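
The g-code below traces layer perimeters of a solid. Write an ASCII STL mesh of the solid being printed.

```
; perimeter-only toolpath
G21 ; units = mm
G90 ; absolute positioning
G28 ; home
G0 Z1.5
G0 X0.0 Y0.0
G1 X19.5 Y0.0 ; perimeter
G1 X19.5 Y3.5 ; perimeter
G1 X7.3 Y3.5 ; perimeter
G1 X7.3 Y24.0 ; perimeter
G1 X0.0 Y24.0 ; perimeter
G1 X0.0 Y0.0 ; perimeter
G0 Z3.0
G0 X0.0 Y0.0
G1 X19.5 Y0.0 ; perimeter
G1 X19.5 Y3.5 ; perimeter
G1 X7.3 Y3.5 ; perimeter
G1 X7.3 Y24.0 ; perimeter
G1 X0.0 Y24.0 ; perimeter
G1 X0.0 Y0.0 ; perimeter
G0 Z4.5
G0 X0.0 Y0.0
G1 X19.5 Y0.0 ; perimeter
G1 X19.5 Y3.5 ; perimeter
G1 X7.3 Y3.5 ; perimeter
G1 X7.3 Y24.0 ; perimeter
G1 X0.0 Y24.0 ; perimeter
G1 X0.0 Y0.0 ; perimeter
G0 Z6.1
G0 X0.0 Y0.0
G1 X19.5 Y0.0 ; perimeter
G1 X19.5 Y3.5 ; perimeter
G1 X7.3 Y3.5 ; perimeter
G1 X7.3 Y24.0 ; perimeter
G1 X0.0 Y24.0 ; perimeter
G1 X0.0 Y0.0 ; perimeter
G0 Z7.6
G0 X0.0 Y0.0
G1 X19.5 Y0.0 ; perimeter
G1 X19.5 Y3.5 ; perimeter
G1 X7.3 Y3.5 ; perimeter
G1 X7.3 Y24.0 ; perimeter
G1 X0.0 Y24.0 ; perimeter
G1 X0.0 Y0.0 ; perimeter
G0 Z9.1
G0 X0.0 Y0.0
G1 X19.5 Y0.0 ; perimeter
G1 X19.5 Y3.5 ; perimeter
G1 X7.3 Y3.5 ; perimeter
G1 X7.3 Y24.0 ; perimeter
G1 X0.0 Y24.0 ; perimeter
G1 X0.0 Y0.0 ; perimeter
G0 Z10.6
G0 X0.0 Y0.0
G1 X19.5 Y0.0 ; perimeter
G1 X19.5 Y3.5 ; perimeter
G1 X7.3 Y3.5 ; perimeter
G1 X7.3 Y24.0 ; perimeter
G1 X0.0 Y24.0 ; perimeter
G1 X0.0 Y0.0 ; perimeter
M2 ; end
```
solid part
  facet normal 0.0000 0.0000 -1.0000
    outer loop
      vertex 19.5 3.5 0.0
      vertex 19.5 0.0 0.0
      vertex 0.0 0.0 0.0
    endloop
  endfacet
  facet normal 0.0000 0.0000 -1.0000
    outer loop
      vertex 7.3 3.5 0.0
      vertex 19.5 3.5 0.0
      vertex 0.0 0.0 0.0
    endloop
  endfacet
  facet normal 0.0000 0.0000 -1.0000
    outer loop
      vertex 7.3 24.0 0.0
      vertex 7.3 3.5 0.0
      vertex 0.0 0.0 0.0
    endloop
  endfacet
  facet normal 0.0000 0.0000 -1.0000
    outer loop
      vertex 0.0 24.0 0.0
      vertex 7.3 24.0 0.0
      vertex 0.0 0.0 0.0
    endloop
  endfacet
  facet normal 0.0000 0.0000 1.0000
    outer loop
      vertex 0.0 0.0 10.6
      vertex 19.5 0.0 10.6
      vertex 19.5 3.5 10.6
    endloop
  endfacet
  facet normal 0.0000 0.0000 1.0000
    outer loop
      vertex 0.0 0.0 10.6
      vertex 19.5 3.5 10.6
      vertex 7.3 3.5 10.6
    endloop
  endfacet
  facet normal 0.0000 0.0000 1.0000
    outer loop
      vertex 0.0 0.0 10.6
      vertex 7.3 3.5 10.6
      vertex 7.3 24.0 10.6
    endloop
  endfacet
  facet normal 0.0000 0.0000 1.0000
    outer loop
      vertex 0.0 0.0 10.6
      vertex 7.3 24.0 10.6
      vertex 0.0 24.0 10.6
    endloop
  endfacet
  facet normal 0.0000 -1.0000 0.0000
    outer loop
      vertex 0.0 0.0 0.0
      vertex 19.5 0.0 0.0
      vertex 19.5 0.0 10.6
    endloop
  endfacet
  facet normal 0.0000 -1.0000 0.0000
    outer loop
      vertex 0.0 0.0 0.0
      vertex 19.5 0.0 10.6
      vertex 0.0 0.0 10.6
    endloop
  endfacet
  facet normal 1.0000 0.0000 0.0000
    outer loop
      vertex 19.5 0.0 0.0
      vertex 19.5 3.5 0.0
      vertex 19.5 3.5 10.6
    endloop
  endfacet
  facet normal 1.0000 0.0000 0.0000
    outer loop
      vertex 19.5 0.0 0.0
      vertex 19.5 3.5 10.6
      vertex 19.5 0.0 10.6
    endloop
  endfacet
  facet normal 0.0000 1.0000 0.0000
    outer loop
      vertex 19.5 3.5 0.0
      vertex 7.3 3.5 0.0
      vertex 7.3 3.5 10.6
    endloop
  endfacet
  facet normal 0.0000 1.0000 0.0000
    outer loop
      vertex 19.5 3.5 0.0
      vertex 7.3 3.5 10.6
      vertex 19.5 3.5 10.6
    endloop
  endfacet
  facet normal 1.0000 0.0000 0.0000
    outer loop
      vertex 7.3 3.5 0.0
      vertex 7.3 24.0 0.0
      vertex 7.3 24.0 10.6
    endloop
  endfacet
  facet normal 1.0000 0.0000 0.0000
    outer loop
      vertex 7.3 3.5 0.0
      vertex 7.3 24.0 10.6
      vertex 7.3 3.5 10.6
    endloop
  endfacet
  facet normal 0.0000 1.0000 0.0000
    outer loop
      vertex 7.3 24.0 0.0
      vertex 0.0 24.0 0.0
      vertex 0.0 24.0 10.6
    endloop
  endfacet
  facet normal 0.0000 1.0000 0.0000
    outer loop
      vertex 7.3 24.0 0.0
      vertex 0.0 24.0 10.6
      vertex 7.3 24.0 10.6
    endloop
  endfacet
  facet normal -1.0000 0.0000 0.0000
    outer loop
      vertex 0.0 24.0 0.0
      vertex 0.0 0.0 0.0
      vertex 0.0 0.0 10.6
    endloop
  endfacet
  facet normal -1.0000 0.0000 0.0000
    outer loop
      vertex 0.0 24.0 0.0
      vertex 0.0 0.0 10.6
      vertex 0.0 24.0 10.6
    endloop
  endfacet
endsolid part

The G0 Z moves step by Δz≈1.5 mm. Every layer's G1 loop is the same polygon, so the solid is a straight extrusion of it from z=0 to z≈10.6. Closing with flat bottom and top caps and triangulating gives 20 facets — an L-shaped prism: outer 19.5 × 24 mm, arm thicknesses ≈ 3.5 mm (horizontal) and 7.3 mm (vertical), extruded 10.6 mm in z.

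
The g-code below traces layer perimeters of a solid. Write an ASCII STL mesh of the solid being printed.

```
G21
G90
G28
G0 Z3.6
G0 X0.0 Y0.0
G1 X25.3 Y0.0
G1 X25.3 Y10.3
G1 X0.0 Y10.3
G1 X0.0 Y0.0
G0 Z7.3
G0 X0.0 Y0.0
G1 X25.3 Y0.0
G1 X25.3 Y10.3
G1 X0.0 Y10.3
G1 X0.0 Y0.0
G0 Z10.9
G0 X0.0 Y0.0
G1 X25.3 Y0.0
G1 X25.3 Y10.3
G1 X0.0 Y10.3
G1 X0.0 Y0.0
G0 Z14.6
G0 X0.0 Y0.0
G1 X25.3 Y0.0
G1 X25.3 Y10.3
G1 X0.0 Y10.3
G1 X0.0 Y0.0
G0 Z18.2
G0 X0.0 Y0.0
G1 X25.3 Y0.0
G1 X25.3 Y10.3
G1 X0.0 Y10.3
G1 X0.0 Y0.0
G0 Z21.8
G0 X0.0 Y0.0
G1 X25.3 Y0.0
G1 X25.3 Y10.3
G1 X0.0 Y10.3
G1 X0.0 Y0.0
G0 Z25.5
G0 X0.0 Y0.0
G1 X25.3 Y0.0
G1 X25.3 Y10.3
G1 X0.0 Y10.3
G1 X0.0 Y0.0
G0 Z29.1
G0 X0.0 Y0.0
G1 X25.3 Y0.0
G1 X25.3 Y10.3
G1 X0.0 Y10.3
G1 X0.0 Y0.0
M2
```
solid part
  facet normal 0.0000 0.0000 -1.0000
    outer loop
      vertex 25.3 10.3 0.0
      vertex 25.3 0.0 0.0
      vertex 0.0 0.0 0.0
    endloop
  endfacet
  facet normal 0.0000 0.0000 -1.0000
    outer loop
      vertex 0.0 10.3 0.0
      vertex 25.3 10.3 0.0
      vertex 0.0 0.0 0.0
    endloop
  endfacet
  facet normal 0.0000 0.0000 1.0000
    outer loop
      vertex 0.0 0.0 29.1
      vertex 25.3 0.0 29.1
      vertex 25.3 10.3 29.1
    endloop
  endfacet
  facet normal 0.0000 0.0000 1.0000
    outer loop
      vertex 0.0 0.0 29.1
      vertex 25.3 10.3 29.1
      vertex 0.0 10.3 29.1
    endloop
  endfacet
  facet normal 0.0000 -1.0000 0.0000
    outer loop
      vertex 0.0 0.0 0.0
      vertex 25.3 0.0 0.0
      vertex 25.3 0.0 29.1
    endloop
  endfacet
  facet normal 0.0000 -1.0000 0.0000
    outer loop
      vertex 0.0 0.0 0.0
      vertex 25.3 0.0 29.1
      vertex 0.0 0.0 29.1
    endloop
  endfacet
  facet normal 0.0000 1.0000 0.0000
    outer loop
      vertex 25.3 10.3 29.1
      vertex 25.3 10.3 0.0
      vertex 0.0 10.3 0.0
    endloop
  endfacet
  facet normal 0.0000 1.0000 0.0000
    outer loop
      vertex 0.0 10.3 29.1
      vertex 25.3 10.3 29.1
      vertex 0.0 10.3 0.0
    endloop
  endfacet
  facet normal -1.0000 0.0000 0.0000
    outer loop
      vertex 0.0 10.3 29.1
      vertex 0.0 10.3 0.0
      vertex 0.0 0.0 0.0
    endloop
  endfacet
  facet normal -1.0000 0.0000 0.0000
    outer loop
      vertex 0.0 0.0 29.1
      vertex 0.0 10.3 29.1
      vertex 0.0 0.0 0.0
    endloop
  endfacet
  facet normal 1.0000 0.0000 0.0000
    outer loop
      vertex 25.3 0.0 0.0
      vertex 25.3 10.3 0.0
      vertex 25.3 10.3 29.1
    endloop
  endfacet
  facet normal 1.0000 0.0000 0.0000
    outer loop
      vertex 25.3 0.0 0.0
      vertex 25.3 10.3 29.1
      vertex 25.3 0.0 29.1
    endloop
  endfacet
endsolid part

The G0 Z moves step by Δz≈3.6 mm. Every layer's G1 loop is the same polygon, so the solid is a straight extrusion of it from z=0 to z≈29.1. Closing with flat bottom and top caps and triangulating gives 12 facets — a rectangular box, roughly 25.3 × 10.3 mm footprint and 29.1 mm tall.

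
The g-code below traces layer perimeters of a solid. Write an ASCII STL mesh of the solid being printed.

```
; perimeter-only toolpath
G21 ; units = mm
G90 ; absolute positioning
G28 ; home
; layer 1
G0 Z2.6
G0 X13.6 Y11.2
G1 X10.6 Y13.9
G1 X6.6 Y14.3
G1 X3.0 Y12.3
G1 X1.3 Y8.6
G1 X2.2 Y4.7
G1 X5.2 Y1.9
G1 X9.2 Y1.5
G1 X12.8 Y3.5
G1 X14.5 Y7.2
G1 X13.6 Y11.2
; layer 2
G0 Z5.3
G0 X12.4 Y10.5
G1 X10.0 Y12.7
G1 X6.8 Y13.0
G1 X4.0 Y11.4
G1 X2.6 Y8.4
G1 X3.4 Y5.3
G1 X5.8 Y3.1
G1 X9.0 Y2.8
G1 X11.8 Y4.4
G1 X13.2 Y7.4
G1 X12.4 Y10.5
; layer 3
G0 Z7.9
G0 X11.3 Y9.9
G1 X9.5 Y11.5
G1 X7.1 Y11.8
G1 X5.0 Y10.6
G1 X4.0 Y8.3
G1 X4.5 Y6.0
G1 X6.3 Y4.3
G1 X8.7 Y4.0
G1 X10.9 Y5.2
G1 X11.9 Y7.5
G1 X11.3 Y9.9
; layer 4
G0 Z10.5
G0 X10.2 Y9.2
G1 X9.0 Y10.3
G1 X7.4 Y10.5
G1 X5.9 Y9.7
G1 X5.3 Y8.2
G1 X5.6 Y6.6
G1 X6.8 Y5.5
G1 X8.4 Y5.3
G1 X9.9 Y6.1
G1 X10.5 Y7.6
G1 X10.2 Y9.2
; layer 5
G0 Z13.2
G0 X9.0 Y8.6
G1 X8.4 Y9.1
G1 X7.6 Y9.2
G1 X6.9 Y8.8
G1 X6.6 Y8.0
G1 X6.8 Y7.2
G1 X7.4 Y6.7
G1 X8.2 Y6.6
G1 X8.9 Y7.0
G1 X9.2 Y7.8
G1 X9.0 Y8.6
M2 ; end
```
solid part
  facet normal 0.0000 0.0000 -1.0000
    outer loop
      vertex 6.3 15.6 0.0
      vertex 11.1 15.1 0.0
      vertex 14.7 11.8 0.0
    endloop
  endfacet
  facet normal 0.0000 0.0000 -1.0000
    outer loop
      vertex 2.0 13.2 0.0
      vertex 6.3 15.6 0.0
      vertex 14.7 11.8 0.0
    endloop
  endfacet
  facet normal 0.0000 0.0000 -1.0000
    outer loop
      vertex 0.0 8.7 0.0
      vertex 2.0 13.2 0.0
      vertex 14.7 11.8 0.0
    endloop
  endfacet
  facet normal 0.0000 0.0000 -1.0000
    outer loop
      vertex 1.1 4.0 0.0
      vertex 0.0 8.7 0.0
      vertex 14.7 11.8 0.0
    endloop
  endfacet
  facet normal 0.0000 0.0000 -1.0000
    outer loop
      vertex 4.7 0.7 0.0
      vertex 1.1 4.0 0.0
      vertex 14.7 11.8 0.0
    endloop
  endfacet
  facet normal 0.0000 0.0000 -1.0000
    outer loop
      vertex 9.5 0.2 0.0
      vertex 4.7 0.7 0.0
      vertex 14.7 11.8 0.0
    endloop
  endfacet
  facet normal 0.0000 0.0000 -1.0000
    outer loop
      vertex 13.8 2.6 0.0
      vertex 9.5 0.2 0.0
      vertex 14.7 11.8 0.0
    endloop
  endfacet
  facet normal 0.0000 0.0000 -1.0000
    outer loop
      vertex 15.8 7.1 0.0
      vertex 13.8 2.6 0.0
      vertex 14.7 11.8 0.0
    endloop
  endfacet
  facet normal 0.6109 0.6664 0.4274
    outer loop
      vertex 14.7 11.8 0.0
      vertex 11.1 15.1 0.0
      vertex 7.9 7.9 15.8
    endloop
  endfacet
  facet normal 0.0936 0.8987 0.4285
    outer loop
      vertex 11.1 15.1 0.0
      vertex 6.3 15.6 0.0
      vertex 7.9 7.9 15.8
    endloop
  endfacet
  facet normal -0.4402 0.7888 0.4290
    outer loop
      vertex 6.3 15.6 0.0
      vertex 2.0 13.2 0.0
      vertex 7.9 7.9 15.8
    endloop
  endfacet
  facet normal -0.8246 0.3665 0.4309
    outer loop
      vertex 2.0 13.2 0.0
      vertex 0.0 8.7 0.0
      vertex 7.9 7.9 15.8
    endloop
  endfacet
  facet normal -0.8794 -0.2058 0.4293
    outer loop
      vertex 0.0 8.7 0.0
      vertex 1.1 4.0 0.0
      vertex 7.9 7.9 15.8
    endloop
  endfacet
  facet normal -0.6109 -0.6664 0.4274
    outer loop
      vertex 1.1 4.0 0.0
      vertex 4.7 0.7 0.0
      vertex 7.9 7.9 15.8
    endloop
  endfacet
  facet normal -0.0936 -0.8987 0.4285
    outer loop
      vertex 4.7 0.7 0.0
      vertex 9.5 0.2 0.0
      vertex 7.9 7.9 15.8
    endloop
  endfacet
  facet normal 0.4402 -0.7888 0.4290
    outer loop
      vertex 9.5 0.2 0.0
      vertex 13.8 2.6 0.0
      vertex 7.9 7.9 15.8
    endloop
  endfacet
  facet normal 0.8246 -0.3665 0.4309
    outer loop
      vertex 13.8 2.6 0.0
      vertex 15.8 7.1 0.0
      vertex 7.9 7.9 15.8
    endloop
  endfacet
  facet normal 0.8794 0.2058 0.4293
    outer loop
      vertex 15.8 7.1 0.0
      vertex 14.7 11.8 0.0
      vertex 7.9 7.9 15.8
    endloop
  endfacet
endsolid part

The G0 Z moves step by Δz≈2.6 mm. The G1 loops shrink linearly with z, so the solid tapers from its base footprint up to z≈15.8. Closing with a flat bottom cap and the tapered top and triangulating gives 18 facets — a regular 10-sided pyramid, base circumscribed radius ≈ 7.9 mm, apex at z ≈ 15.8 mm.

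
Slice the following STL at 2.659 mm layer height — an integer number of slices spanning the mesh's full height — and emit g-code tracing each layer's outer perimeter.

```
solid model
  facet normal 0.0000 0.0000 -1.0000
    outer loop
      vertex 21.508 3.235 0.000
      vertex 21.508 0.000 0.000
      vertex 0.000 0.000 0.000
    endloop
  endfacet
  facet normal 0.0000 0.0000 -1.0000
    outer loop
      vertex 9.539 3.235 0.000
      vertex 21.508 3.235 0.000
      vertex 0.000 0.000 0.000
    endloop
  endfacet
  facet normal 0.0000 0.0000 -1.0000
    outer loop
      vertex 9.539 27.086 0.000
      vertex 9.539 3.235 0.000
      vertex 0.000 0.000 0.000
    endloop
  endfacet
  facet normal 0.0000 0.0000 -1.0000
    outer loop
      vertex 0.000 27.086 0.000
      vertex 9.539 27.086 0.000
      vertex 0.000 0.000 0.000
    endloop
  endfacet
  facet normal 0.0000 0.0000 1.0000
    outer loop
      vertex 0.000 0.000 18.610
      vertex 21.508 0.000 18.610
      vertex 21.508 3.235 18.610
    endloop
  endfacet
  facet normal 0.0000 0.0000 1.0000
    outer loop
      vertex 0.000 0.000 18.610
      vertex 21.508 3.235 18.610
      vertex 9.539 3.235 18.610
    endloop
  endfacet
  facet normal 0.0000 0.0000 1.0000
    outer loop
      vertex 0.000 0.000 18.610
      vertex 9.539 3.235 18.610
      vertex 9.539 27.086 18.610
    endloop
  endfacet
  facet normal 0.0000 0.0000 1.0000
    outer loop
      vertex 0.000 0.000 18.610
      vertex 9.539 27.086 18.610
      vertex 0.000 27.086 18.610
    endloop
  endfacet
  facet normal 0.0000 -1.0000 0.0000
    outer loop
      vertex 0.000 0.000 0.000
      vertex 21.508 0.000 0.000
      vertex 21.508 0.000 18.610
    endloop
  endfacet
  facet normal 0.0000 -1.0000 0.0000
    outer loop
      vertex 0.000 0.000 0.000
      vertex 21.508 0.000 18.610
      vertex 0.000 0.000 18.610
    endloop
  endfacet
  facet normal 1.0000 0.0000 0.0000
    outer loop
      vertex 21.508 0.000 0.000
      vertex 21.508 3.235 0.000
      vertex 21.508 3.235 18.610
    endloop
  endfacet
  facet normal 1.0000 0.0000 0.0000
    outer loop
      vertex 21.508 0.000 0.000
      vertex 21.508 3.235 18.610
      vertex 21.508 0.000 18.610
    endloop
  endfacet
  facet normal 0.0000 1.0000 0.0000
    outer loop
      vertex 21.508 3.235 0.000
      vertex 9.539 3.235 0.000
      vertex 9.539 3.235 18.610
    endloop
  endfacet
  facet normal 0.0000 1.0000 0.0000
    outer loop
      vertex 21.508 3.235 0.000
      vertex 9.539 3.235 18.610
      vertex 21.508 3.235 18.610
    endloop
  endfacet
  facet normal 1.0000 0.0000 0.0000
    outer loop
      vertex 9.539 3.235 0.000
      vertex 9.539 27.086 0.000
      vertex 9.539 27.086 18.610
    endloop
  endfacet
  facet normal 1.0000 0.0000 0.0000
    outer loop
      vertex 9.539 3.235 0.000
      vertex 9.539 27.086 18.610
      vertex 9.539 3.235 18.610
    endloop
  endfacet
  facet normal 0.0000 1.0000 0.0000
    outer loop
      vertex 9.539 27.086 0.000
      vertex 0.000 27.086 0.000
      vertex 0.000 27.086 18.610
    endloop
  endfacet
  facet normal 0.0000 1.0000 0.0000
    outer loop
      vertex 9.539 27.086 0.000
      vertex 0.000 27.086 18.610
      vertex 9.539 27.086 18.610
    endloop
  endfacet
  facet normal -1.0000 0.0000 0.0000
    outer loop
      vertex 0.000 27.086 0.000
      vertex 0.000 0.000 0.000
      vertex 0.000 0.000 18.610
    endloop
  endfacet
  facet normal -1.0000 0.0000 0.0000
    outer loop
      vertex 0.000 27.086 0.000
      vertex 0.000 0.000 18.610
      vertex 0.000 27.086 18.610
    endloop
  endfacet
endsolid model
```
; perimeter-only toolpath
G21 ; units = mm
G90 ; absolute positioning
G28 ; home
; layer 1
G0 Z2.659
G0 X0.000 Y0.000
G1 X21.508 Y0.000
G1 X21.508 Y3.235
G1 X9.539 Y3.235
G1 X9.539 Y27.086
G1 X0.000 Y27.086
G1 X0.000 Y0.000
; layer 2
G0 Z5.317
G0 X0.000 Y0.000
G1 X21.508 Y0.000
G1 X21.508 Y3.235
G1 X9.539 Y3.235
G1 X9.539 Y27.086
G1 X0.000 Y27.086
G1 X0.000 Y0.000
; layer 3
G0 Z7.976
G0 X0.000 Y0.000
G1 X21.508 Y0.000
G1 X21.508 Y3.235
G1 X9.539 Y3.235
G1 X9.539 Y27.086
G1 X0.000 Y27.086
G1 X0.000 Y0.000
; layer 4
G0 Z10.634
G0 X0.000 Y0.000
G1 X21.508 Y0.000
G1 X21.508 Y3.235
G1 X9.539 Y3.235
G1 X9.539 Y27.086
G1 X0.000 Y27.086
G1 X0.000 Y0.000
; layer 5
G0 Z13.293
G0 X0.000 Y0.000
G1 X21.508 Y0.000
G1 X21.508 Y3.235
G1 X9.539 Y3.235
G1 X9.539 Y27.086
G1 X0.000 Y27.086
G1 X0.000 Y0.000
; layer 6
G0 Z15.951
G0 X0.000 Y0.000
G1 X21.508 Y0.000
G1 X21.508 Y3.235
G1 X9.539 Y3.235
G1 X9.539 Y27.086
G1 X0.000 Y27.086
G1 X0.000 Y0.000
; layer 7
G0 Z18.610
G0 X0.000 Y0.000
G1 X21.508 Y0.000
G1 X21.508 Y3.235
G1 X9.539 Y3.235
G1 X9.539 Y27.086
G1 X0.000 Y27.086
G1 X0.000 Y0.000
M2 ; end

The solid is an L-shaped prism: outer 21.5 × 27.1 mm, arm thicknesses ≈ 3.23 mm (horizontal) and 9.54 mm (vertical), extruded 18.6 mm in z. Slicing at Δz = 2.659 mm — 7 equal slices spanning the solid's height, so layer i sits at z = i·h/7 — gives 7 non-empty perimeters. Each is a 6-segment closed polygon; G0 lifts to the layer z and rapids to the start vertex, then G1 traces the edges.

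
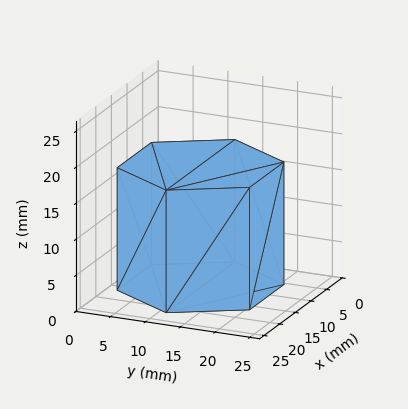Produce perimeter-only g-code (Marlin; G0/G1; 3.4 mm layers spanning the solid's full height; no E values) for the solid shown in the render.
Reading the render: the shape is a regular 6-sided prism (a cylinder approximated with 6 flat sides), circumscribed radius ≈ 11 mm, height ≈ 17 mm (dimensions read to the nearest mm from the axis ticks). For the g-code, the solid's height is divided into equal slices at the stated Δz and each level perimeter traced with G1 moves after a G0 lift.

; perimeter-only toolpath
G21 ; units = mm
G90 ; absolute positioning
G28 ; home
; layer 1
G0 Z3.4
G0 X22.0 Y11.0
G1 X16.5 Y20.5
G1 X5.5 Y20.5
G1 X0.0 Y11.0
G1 X5.5 Y1.5
G1 X16.5 Y1.5
G1 X22.0 Y11.0
; layer 2
G0 Z6.8
G0 X22.0 Y11.0
G1 X16.5 Y20.5
G1 X5.5 Y20.5
G1 X0.0 Y11.0
G1 X5.5 Y1.5
G1 X16.5 Y1.5
G1 X22.0 Y11.0
; layer 3
G0 Z10.2
G0 X22.0 Y11.0
G1 X16.5 Y20.5
G1 X5.5 Y20.5
G1 X0.0 Y11.0
G1 X5.5 Y1.5
G1 X16.5 Y1.5
G1 X22.0 Y11.0
; layer 4
G0 Z13.6
G0 X22.0 Y11.0
G1 X16.5 Y20.5
G1 X5.5 Y20.5
G1 X0.0 Y11.0
G1 X5.5 Y1.5
G1 X16.5 Y1.5
G1 X22.0 Y11.0
; layer 5
G0 Z17.0
G0 X22.0 Y11.0
G1 X16.5 Y20.5
G1 X5.5 Y20.5
G1 X0.0 Y11.0
G1 X5.5 Y1.5
G1 X16.5 Y1.5
G1 X22.0 Y11.0
M2 ; end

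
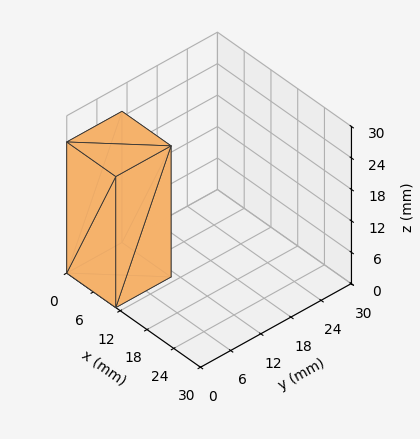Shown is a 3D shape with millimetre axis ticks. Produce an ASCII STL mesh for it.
Reading the render: the shape is a rectangular box, roughly 11 × 11 mm footprint and 25 mm tall (dimensions read to the nearest mm from the axis ticks). For the STL, each face is triangulated and given an outward normal.

solid part
  facet normal 0.0000 0.0000 -1.0000
    outer loop
      vertex 11.0 11.0 0.0
      vertex 11.0 0.0 0.0
      vertex 0.0 0.0 0.0
    endloop
  endfacet
  facet normal 0.0000 0.0000 -1.0000
    outer loop
      vertex 0.0 11.0 0.0
      vertex 11.0 11.0 0.0
      vertex 0.0 0.0 0.0
    endloop
  endfacet
  facet normal 0.0000 0.0000 1.0000
    outer loop
      vertex 0.0 0.0 25.0
      vertex 11.0 0.0 25.0
      vertex 11.0 11.0 25.0
    endloop
  endfacet
  facet normal 0.0000 0.0000 1.0000
    outer loop
      vertex 0.0 0.0 25.0
      vertex 11.0 11.0 25.0
      vertex 0.0 11.0 25.0
    endloop
  endfacet
  facet normal 0.0000 -1.0000 0.0000
    outer loop
      vertex 0.0 0.0 0.0
      vertex 11.0 0.0 0.0
      vertex 11.0 0.0 25.0
    endloop
  endfacet
  facet normal 0.0000 -1.0000 0.0000
    outer loop
      vertex 0.0 0.0 0.0
      vertex 11.0 0.0 25.0
      vertex 0.0 0.0 25.0
    endloop
  endfacet
  facet normal 0.0000 1.0000 0.0000
    outer loop
      vertex 11.0 11.0 25.0
      vertex 11.0 11.0 0.0
      vertex 0.0 11.0 0.0
    endloop
  endfacet
  facet normal 0.0000 1.0000 0.0000
    outer loop
      vertex 0.0 11.0 25.0
      vertex 11.0 11.0 25.0
      vertex 0.0 11.0 0.0
    endloop
  endfacet
  facet normal -1.0000 0.0000 0.0000
    outer loop
      vertex 0.0 11.0 25.0
      vertex 0.0 11.0 0.0
      vertex 0.0 0.0 0.0
    endloop
  endfacet
  facet normal -1.0000 0.0000 0.0000
    outer loop
      vertex 0.0 0.0 25.0
      vertex 0.0 11.0 25.0
      vertex 0.0 0.0 0.0
    endloop
  endfacet
  facet normal 1.0000 0.0000 0.0000
    outer loop
      vertex 11.0 0.0 0.0
      vertex 11.0 11.0 0.0
      vertex 11.0 11.0 25.0
    endloop
  endfacet
  facet normal 1.0000 0.0000 0.0000
    outer loop
      vertex 11.0 0.0 0.0
      vertex 11.0 11.0 25.0
      vertex 11.0 0.0 25.0
    endloop
  endfacet
endsolid part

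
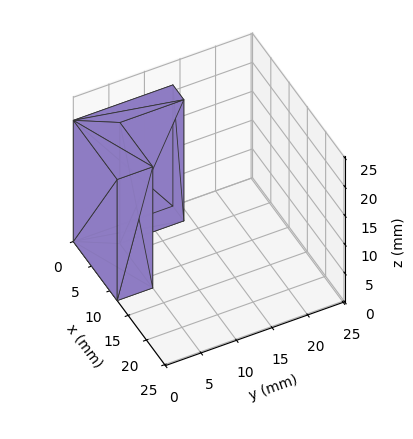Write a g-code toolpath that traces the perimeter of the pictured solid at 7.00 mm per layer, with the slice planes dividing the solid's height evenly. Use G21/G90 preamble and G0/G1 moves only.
Reading the render: the shape is an L-shaped prism: outer 12 × 14 mm, arm thicknesses ≈ 5 mm (horizontal) and 3 mm (vertical), extruded 21 mm in z (dimensions read to the nearest mm from the axis ticks). For the g-code, the solid's height is divided into equal slices at the stated Δz and each level perimeter traced with G1 moves after a G0 lift.

; perimeter-only toolpath
G21 ; units = mm
G90 ; absolute positioning
G28 ; home
; layer 1
G0 Z7.00
G0 X0.00 Y0.00
G1 X12.00 Y0.00
G1 X12.00 Y5.00
G1 X3.00 Y5.00
G1 X3.00 Y14.00
G1 X0.00 Y14.00
G1 X0.00 Y0.00
; layer 2
G0 Z14.00
G0 X0.00 Y0.00
G1 X12.00 Y0.00
G1 X12.00 Y5.00
G1 X3.00 Y5.00
G1 X3.00 Y14.00
G1 X0.00 Y14.00
G1 X0.00 Y0.00
; layer 3
G0 Z21.00
G0 X0.00 Y0.00
G1 X12.00 Y0.00
G1 X12.00 Y5.00
G1 X3.00 Y5.00
G1 X3.00 Y14.00
G1 X0.00 Y14.00
G1 X0.00 Y0.00
M2 ; end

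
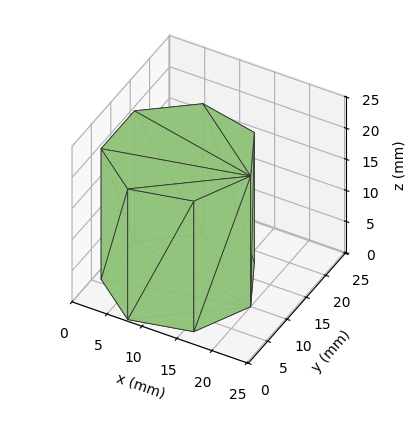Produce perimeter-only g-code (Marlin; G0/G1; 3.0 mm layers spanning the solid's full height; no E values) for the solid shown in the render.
Reading the render: the shape is a regular 7-sided prism (a cylinder approximated with 7 flat sides), circumscribed radius ≈ 10 mm, height ≈ 21 mm (dimensions read to the nearest mm from the axis ticks). For the g-code, the solid's height is divided into equal slices at the stated Δz and each level perimeter traced with G1 moves after a G0 lift.

; perimeter-only toolpath
G21 ; units = mm
G90 ; absolute positioning
G28 ; home
; layer 1
G0 Z3.0
G0 X20.0 Y10.0
G1 X16.2 Y17.8
G1 X7.8 Y19.7
G1 X1.0 Y14.3
G1 X1.0 Y5.7
G1 X7.8 Y0.3
G1 X16.2 Y2.2
G1 X20.0 Y10.0
; layer 2
G0 Z6.0
G0 X20.0 Y10.0
G1 X16.2 Y17.8
G1 X7.8 Y19.7
G1 X1.0 Y14.3
G1 X1.0 Y5.7
G1 X7.8 Y0.3
G1 X16.2 Y2.2
G1 X20.0 Y10.0
; layer 3
G0 Z9.0
G0 X20.0 Y10.0
G1 X16.2 Y17.8
G1 X7.8 Y19.7
G1 X1.0 Y14.3
G1 X1.0 Y5.7
G1 X7.8 Y0.3
G1 X16.2 Y2.2
G1 X20.0 Y10.0
; layer 4
G0 Z12.0
G0 X20.0 Y10.0
G1 X16.2 Y17.8
G1 X7.8 Y19.7
G1 X1.0 Y14.3
G1 X1.0 Y5.7
G1 X7.8 Y0.3
G1 X16.2 Y2.2
G1 X20.0 Y10.0
; layer 5
G0 Z15.0
G0 X20.0 Y10.0
G1 X16.2 Y17.8
G1 X7.8 Y19.7
G1 X1.0 Y14.3
G1 X1.0 Y5.7
G1 X7.8 Y0.3
G1 X16.2 Y2.2
G1 X20.0 Y10.0
; layer 6
G0 Z18.0
G0 X20.0 Y10.0
G1 X16.2 Y17.8
G1 X7.8 Y19.7
G1 X1.0 Y14.3
G1 X1.0 Y5.7
G1 X7.8 Y0.3
G1 X16.2 Y2.2
G1 X20.0 Y10.0
; layer 7
G0 Z21.0
G0 X20.0 Y10.0
G1 X16.2 Y17.8
G1 X7.8 Y19.7
G1 X1.0 Y14.3
G1 X1.0 Y5.7
G1 X7.8 Y0.3
G1 X16.2 Y2.2
G1 X20.0 Y10.0
M2 ; end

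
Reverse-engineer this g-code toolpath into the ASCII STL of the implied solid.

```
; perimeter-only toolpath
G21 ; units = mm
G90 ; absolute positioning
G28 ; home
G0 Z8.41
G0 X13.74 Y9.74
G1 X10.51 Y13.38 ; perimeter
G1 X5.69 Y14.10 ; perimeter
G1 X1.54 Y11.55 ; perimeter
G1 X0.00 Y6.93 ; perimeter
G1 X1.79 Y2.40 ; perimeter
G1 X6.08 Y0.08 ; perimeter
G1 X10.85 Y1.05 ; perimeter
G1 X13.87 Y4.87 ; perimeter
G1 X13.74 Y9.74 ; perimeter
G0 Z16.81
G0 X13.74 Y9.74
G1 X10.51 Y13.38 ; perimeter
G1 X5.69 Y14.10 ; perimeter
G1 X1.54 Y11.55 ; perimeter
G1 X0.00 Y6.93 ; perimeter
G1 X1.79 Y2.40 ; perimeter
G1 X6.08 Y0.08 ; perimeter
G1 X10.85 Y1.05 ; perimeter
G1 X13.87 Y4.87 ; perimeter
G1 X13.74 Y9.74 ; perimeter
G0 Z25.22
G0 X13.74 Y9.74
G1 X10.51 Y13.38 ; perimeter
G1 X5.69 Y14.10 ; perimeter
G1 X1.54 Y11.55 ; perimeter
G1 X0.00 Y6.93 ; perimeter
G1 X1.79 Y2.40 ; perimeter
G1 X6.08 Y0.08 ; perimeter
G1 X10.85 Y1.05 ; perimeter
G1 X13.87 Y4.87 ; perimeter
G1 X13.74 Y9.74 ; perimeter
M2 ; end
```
solid part
  facet normal 0.0000 0.0000 -1.0000
    outer loop
      vertex 5.69 14.10 0.00
      vertex 10.51 13.38 0.00
      vertex 13.74 9.74 0.00
    endloop
  endfacet
  facet normal 0.0000 0.0000 -1.0000
    outer loop
      vertex 1.54 11.55 0.00
      vertex 5.69 14.10 0.00
      vertex 13.74 9.74 0.00
    endloop
  endfacet
  facet normal 0.0000 0.0000 -1.0000
    outer loop
      vertex 0.00 6.93 0.00
      vertex 1.54 11.55 0.00
      vertex 13.74 9.74 0.00
    endloop
  endfacet
  facet normal 0.0000 0.0000 -1.0000
    outer loop
      vertex 1.79 2.40 0.00
      vertex 0.00 6.93 0.00
      vertex 13.74 9.74 0.00
    endloop
  endfacet
  facet normal 0.0000 0.0000 -1.0000
    outer loop
      vertex 6.08 0.08 0.00
      vertex 1.79 2.40 0.00
      vertex 13.74 9.74 0.00
    endloop
  endfacet
  facet normal 0.0000 0.0000 -1.0000
    outer loop
      vertex 10.85 1.05 0.00
      vertex 6.08 0.08 0.00
      vertex 13.74 9.74 0.00
    endloop
  endfacet
  facet normal 0.0000 0.0000 -1.0000
    outer loop
      vertex 13.87 4.87 0.00
      vertex 10.85 1.05 0.00
      vertex 13.74 9.74 0.00
    endloop
  endfacet
  facet normal 0.0000 0.0000 1.0000
    outer loop
      vertex 13.74 9.74 25.22
      vertex 10.51 13.38 25.22
      vertex 5.69 14.10 25.22
    endloop
  endfacet
  facet normal 0.0000 0.0000 1.0000
    outer loop
      vertex 13.74 9.74 25.22
      vertex 5.69 14.10 25.22
      vertex 1.54 11.55 25.22
    endloop
  endfacet
  facet normal 0.0000 0.0000 1.0000
    outer loop
      vertex 13.74 9.74 25.22
      vertex 1.54 11.55 25.22
      vertex 0.00 6.93 25.22
    endloop
  endfacet
  facet normal 0.0000 0.0000 1.0000
    outer loop
      vertex 13.74 9.74 25.22
      vertex 0.00 6.93 25.22
      vertex 1.79 2.40 25.22
    endloop
  endfacet
  facet normal 0.0000 0.0000 1.0000
    outer loop
      vertex 13.74 9.74 25.22
      vertex 1.79 2.40 25.22
      vertex 6.08 0.08 25.22
    endloop
  endfacet
  facet normal 0.0000 0.0000 1.0000
    outer loop
      vertex 13.74 9.74 25.22
      vertex 6.08 0.08 25.22
      vertex 10.85 1.05 25.22
    endloop
  endfacet
  facet normal 0.0000 0.0000 1.0000
    outer loop
      vertex 13.74 9.74 25.22
      vertex 10.85 1.05 25.22
      vertex 13.87 4.87 25.22
    endloop
  endfacet
  facet normal 0.7480 0.6637 0.0000
    outer loop
      vertex 13.74 9.74 0.00
      vertex 10.51 13.38 0.00
      vertex 10.51 13.38 25.22
    endloop
  endfacet
  facet normal 0.7480 0.6637 0.0000
    outer loop
      vertex 13.74 9.74 0.00
      vertex 10.51 13.38 25.22
      vertex 13.74 9.74 25.22
    endloop
  endfacet
  facet normal 0.1477 0.9890 0.0000
    outer loop
      vertex 10.51 13.38 0.00
      vertex 5.69 14.10 0.00
      vertex 5.69 14.10 25.22
    endloop
  endfacet
  facet normal 0.1477 0.9890 0.0000
    outer loop
      vertex 10.51 13.38 0.00
      vertex 5.69 14.10 25.22
      vertex 10.51 13.38 25.22
    endloop
  endfacet
  facet normal -0.5235 0.8520 0.0000
    outer loop
      vertex 5.69 14.10 0.00
      vertex 1.54 11.55 0.00
      vertex 1.54 11.55 25.22
    endloop
  endfacet
  facet normal -0.5235 0.8520 0.0000
    outer loop
      vertex 5.69 14.10 0.00
      vertex 1.54 11.55 25.22
      vertex 5.69 14.10 25.22
    endloop
  endfacet
  facet normal -0.9487 0.3162 0.0000
    outer loop
      vertex 1.54 11.55 0.00
      vertex 0.00 6.93 0.00
      vertex 0.00 6.93 25.22
    endloop
  endfacet
  facet normal -0.9487 0.3162 0.0000
    outer loop
      vertex 1.54 11.55 0.00
      vertex 0.00 6.93 25.22
      vertex 1.54 11.55 25.22
    endloop
  endfacet
  facet normal -0.9300 -0.3675 0.0000
    outer loop
      vertex 0.00 6.93 0.00
      vertex 1.79 2.40 0.00
      vertex 1.79 2.40 25.22
    endloop
  endfacet
  facet normal -0.9300 -0.3675 0.0000
    outer loop
      vertex 0.00 6.93 0.00
      vertex 1.79 2.40 25.22
      vertex 0.00 6.93 25.22
    endloop
  endfacet
  facet normal -0.4757 -0.8796 0.0000
    outer loop
      vertex 1.79 2.40 0.00
      vertex 6.08 0.08 0.00
      vertex 6.08 0.08 25.22
    endloop
  endfacet
  facet normal -0.4757 -0.8796 0.0000
    outer loop
      vertex 1.79 2.40 0.00
      vertex 6.08 0.08 25.22
      vertex 1.79 2.40 25.22
    endloop
  endfacet
  facet normal 0.1993 -0.9799 0.0000
    outer loop
      vertex 6.08 0.08 0.00
      vertex 10.85 1.05 0.00
      vertex 10.85 1.05 25.22
    endloop
  endfacet
  facet normal 0.1993 -0.9799 0.0000
    outer loop
      vertex 6.08 0.08 0.00
      vertex 10.85 1.05 25.22
      vertex 6.08 0.08 25.22
    endloop
  endfacet
  facet normal 0.7845 -0.6202 0.0000
    outer loop
      vertex 10.85 1.05 0.00
      vertex 13.87 4.87 0.00
      vertex 13.87 4.87 25.22
    endloop
  endfacet
  facet normal 0.7845 -0.6202 0.0000
    outer loop
      vertex 10.85 1.05 0.00
      vertex 13.87 4.87 25.22
      vertex 10.85 1.05 25.22
    endloop
  endfacet
  facet normal 0.9996 0.0267 0.0000
    outer loop
      vertex 13.87 4.87 0.00
      vertex 13.74 9.74 0.00
      vertex 13.74 9.74 25.22
    endloop
  endfacet
  facet normal 0.9996 0.0267 0.0000
    outer loop
      vertex 13.87 4.87 0.00
      vertex 13.74 9.74 25.22
      vertex 13.87 4.87 25.22
    endloop
  endfacet
endsolid part

The G0 Z moves step by Δz≈8.41 mm. Every layer's G1 loop is the same polygon, so the solid is a straight extrusion of it from z=0 to z≈25.2. Closing with flat bottom and top caps and triangulating gives 32 facets — a regular 9-sided prism (a cylinder approximated with 9 flat sides), circumscribed radius ≈ 7.12 mm, height ≈ 25.2 mm.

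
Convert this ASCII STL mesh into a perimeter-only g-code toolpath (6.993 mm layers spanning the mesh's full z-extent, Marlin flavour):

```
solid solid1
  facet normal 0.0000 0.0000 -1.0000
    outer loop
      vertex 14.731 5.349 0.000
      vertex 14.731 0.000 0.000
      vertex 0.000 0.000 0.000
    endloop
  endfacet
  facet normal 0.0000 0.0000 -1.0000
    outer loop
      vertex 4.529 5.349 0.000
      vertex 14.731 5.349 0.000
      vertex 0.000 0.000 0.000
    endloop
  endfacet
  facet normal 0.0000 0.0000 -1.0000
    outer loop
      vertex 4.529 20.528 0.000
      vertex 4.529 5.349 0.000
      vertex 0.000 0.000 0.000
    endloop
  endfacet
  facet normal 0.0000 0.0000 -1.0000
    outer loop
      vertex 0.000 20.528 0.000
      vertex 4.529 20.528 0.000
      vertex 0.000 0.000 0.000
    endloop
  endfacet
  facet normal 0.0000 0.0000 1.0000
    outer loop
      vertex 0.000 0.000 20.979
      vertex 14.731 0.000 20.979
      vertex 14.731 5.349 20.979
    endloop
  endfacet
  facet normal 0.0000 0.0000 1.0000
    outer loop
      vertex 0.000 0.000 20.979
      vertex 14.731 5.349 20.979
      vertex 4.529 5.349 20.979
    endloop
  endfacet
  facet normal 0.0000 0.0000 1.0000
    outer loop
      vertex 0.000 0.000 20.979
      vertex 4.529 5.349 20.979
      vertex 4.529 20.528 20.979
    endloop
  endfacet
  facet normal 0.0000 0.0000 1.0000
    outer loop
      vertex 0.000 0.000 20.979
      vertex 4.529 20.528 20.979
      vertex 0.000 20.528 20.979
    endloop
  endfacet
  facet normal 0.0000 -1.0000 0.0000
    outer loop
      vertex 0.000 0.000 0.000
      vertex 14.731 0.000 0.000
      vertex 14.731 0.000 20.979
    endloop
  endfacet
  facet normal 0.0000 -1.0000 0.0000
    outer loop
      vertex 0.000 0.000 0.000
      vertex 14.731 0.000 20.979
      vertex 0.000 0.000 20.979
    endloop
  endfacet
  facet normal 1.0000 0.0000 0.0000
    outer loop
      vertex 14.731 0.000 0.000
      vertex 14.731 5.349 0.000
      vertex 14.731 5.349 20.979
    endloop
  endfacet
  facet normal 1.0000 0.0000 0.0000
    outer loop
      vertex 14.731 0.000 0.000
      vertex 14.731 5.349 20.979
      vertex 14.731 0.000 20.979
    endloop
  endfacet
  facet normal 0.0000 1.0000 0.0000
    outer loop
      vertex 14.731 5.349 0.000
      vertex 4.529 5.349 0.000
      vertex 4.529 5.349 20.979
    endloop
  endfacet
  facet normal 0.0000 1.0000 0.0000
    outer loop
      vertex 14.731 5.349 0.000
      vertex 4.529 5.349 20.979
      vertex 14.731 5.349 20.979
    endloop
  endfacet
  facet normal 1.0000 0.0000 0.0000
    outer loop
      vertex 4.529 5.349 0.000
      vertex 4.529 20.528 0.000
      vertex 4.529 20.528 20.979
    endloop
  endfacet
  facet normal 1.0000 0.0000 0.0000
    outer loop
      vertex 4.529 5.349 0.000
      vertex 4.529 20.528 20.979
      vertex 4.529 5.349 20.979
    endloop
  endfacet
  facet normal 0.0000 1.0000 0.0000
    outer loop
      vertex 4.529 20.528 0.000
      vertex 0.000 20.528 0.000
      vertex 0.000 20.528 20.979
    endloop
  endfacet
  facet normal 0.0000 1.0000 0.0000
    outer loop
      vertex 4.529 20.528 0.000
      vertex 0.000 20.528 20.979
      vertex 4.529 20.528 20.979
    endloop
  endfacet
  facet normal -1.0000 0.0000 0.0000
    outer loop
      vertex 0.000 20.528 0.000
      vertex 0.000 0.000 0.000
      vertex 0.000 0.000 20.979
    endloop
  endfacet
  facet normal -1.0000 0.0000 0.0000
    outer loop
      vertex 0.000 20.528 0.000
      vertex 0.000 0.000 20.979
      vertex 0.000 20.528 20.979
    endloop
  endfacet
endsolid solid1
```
; perimeter-only toolpath
G21 ; units = mm
G90 ; absolute positioning
G28 ; home
; layer 1
G0 Z6.993
G0 X0.000 Y0.000
G1 X14.731 Y0.000
G1 X14.731 Y5.349
G1 X4.529 Y5.349
G1 X4.529 Y20.528
G1 X0.000 Y20.528
G1 X0.000 Y0.000
; layer 2
G0 Z13.986
G0 X0.000 Y0.000
G1 X14.731 Y0.000
G1 X14.731 Y5.349
G1 X4.529 Y5.349
G1 X4.529 Y20.528
G1 X0.000 Y20.528
G1 X0.000 Y0.000
; layer 3
G0 Z20.979
G0 X0.000 Y0.000
G1 X14.731 Y0.000
G1 X14.731 Y5.349
G1 X4.529 Y5.349
G1 X4.529 Y20.528
G1 X0.000 Y20.528
G1 X0.000 Y0.000
M2 ; end

The solid is an L-shaped prism: outer 14.7 × 20.5 mm, arm thicknesses ≈ 5.35 mm (horizontal) and 4.53 mm (vertical), extruded 21 mm in z. Slicing at Δz = 6.993 mm — 3 equal slices spanning the solid's height, so layer i sits at z = i·h/3 — gives 3 non-empty perimeters. Each is a 6-segment closed polygon; G0 lifts to the layer z and rapids to the start vertex, then G1 traces the edges.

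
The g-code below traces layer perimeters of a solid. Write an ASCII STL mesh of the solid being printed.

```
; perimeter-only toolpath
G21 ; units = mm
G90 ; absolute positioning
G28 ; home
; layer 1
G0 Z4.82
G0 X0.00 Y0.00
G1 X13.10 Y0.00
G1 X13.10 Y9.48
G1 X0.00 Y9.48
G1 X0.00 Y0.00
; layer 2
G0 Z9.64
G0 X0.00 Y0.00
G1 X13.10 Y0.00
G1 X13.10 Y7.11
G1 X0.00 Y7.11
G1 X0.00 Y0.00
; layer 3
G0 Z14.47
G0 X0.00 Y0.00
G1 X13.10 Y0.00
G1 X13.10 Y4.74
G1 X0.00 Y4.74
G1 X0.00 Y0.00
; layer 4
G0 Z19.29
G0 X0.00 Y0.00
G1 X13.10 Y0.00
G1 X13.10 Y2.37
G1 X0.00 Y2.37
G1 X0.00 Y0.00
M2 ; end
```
solid part
  facet normal 0.0000 0.0000 -1.0000
    outer loop
      vertex 13.10 11.85 0.00
      vertex 13.10 0.00 0.00
      vertex 0.00 0.00 0.00
    endloop
  endfacet
  facet normal 0.0000 0.0000 -1.0000
    outer loop
      vertex 0.00 11.85 0.00
      vertex 13.10 11.85 0.00
      vertex 0.00 0.00 0.00
    endloop
  endfacet
  facet normal 0.0000 -1.0000 0.0000
    outer loop
      vertex 0.00 0.00 0.00
      vertex 13.10 0.00 0.00
      vertex 13.10 0.00 24.11
    endloop
  endfacet
  facet normal 0.0000 -1.0000 0.0000
    outer loop
      vertex 0.00 0.00 0.00
      vertex 13.10 0.00 24.11
      vertex 0.00 0.00 24.11
    endloop
  endfacet
  facet normal 0.0000 0.8975 0.4411
    outer loop
      vertex 0.00 0.00 24.11
      vertex 13.10 0.00 24.11
      vertex 13.10 11.85 0.00
    endloop
  endfacet
  facet normal 0.0000 0.8975 0.4411
    outer loop
      vertex 0.00 0.00 24.11
      vertex 13.10 11.85 0.00
      vertex 0.00 11.85 0.00
    endloop
  endfacet
  facet normal -1.0000 0.0000 0.0000
    outer loop
      vertex 0.00 0.00 24.11
      vertex 0.00 11.85 0.00
      vertex 0.00 0.00 0.00
    endloop
  endfacet
  facet normal 1.0000 0.0000 0.0000
    outer loop
      vertex 13.10 0.00 0.00
      vertex 13.10 11.85 0.00
      vertex 13.10 0.00 24.11
    endloop
  endfacet
endsolid part

The G0 Z moves step by Δz≈4.82 mm. The G1 loops shrink linearly with z, so the solid tapers from its base footprint up to z≈24.1. Closing with a flat bottom cap and the tapered top and triangulating gives 8 facets — a wedge (ramp): 13.1 × 11.8 mm base, rising to 24.1 mm along the y=0 edge and sloping linearly to z=0 at y=11.8.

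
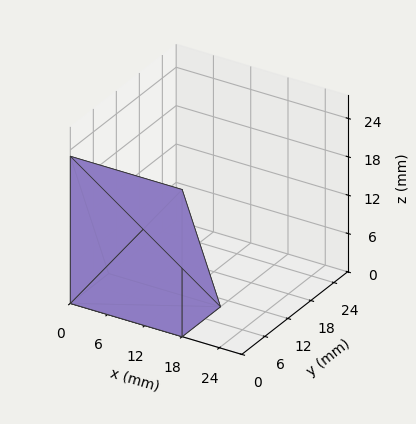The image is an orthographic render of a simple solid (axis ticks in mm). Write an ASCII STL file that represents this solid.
Reading the render: the shape is a wedge (ramp): 18 × 10 mm base, rising to 23 mm along the y=0 edge and sloping linearly to z=0 at y=10 (dimensions read to the nearest mm from the axis ticks). For the STL, each face is triangulated and given an outward normal.

solid part
  facet normal 0.0000 0.0000 -1.0000
    outer loop
      vertex 18.0 10.0 0.0
      vertex 18.0 0.0 0.0
      vertex 0.0 0.0 0.0
    endloop
  endfacet
  facet normal 0.0000 0.0000 -1.0000
    outer loop
      vertex 0.0 10.0 0.0
      vertex 18.0 10.0 0.0
      vertex 0.0 0.0 0.0
    endloop
  endfacet
  facet normal 0.0000 -1.0000 0.0000
    outer loop
      vertex 0.0 0.0 0.0
      vertex 18.0 0.0 0.0
      vertex 18.0 0.0 23.0
    endloop
  endfacet
  facet normal 0.0000 -1.0000 0.0000
    outer loop
      vertex 0.0 0.0 0.0
      vertex 18.0 0.0 23.0
      vertex 0.0 0.0 23.0
    endloop
  endfacet
  facet normal 0.0000 0.9171 0.3987
    outer loop
      vertex 0.0 0.0 23.0
      vertex 18.0 0.0 23.0
      vertex 18.0 10.0 0.0
    endloop
  endfacet
  facet normal 0.0000 0.9171 0.3987
    outer loop
      vertex 0.0 0.0 23.0
      vertex 18.0 10.0 0.0
      vertex 0.0 10.0 0.0
    endloop
  endfacet
  facet normal -1.0000 0.0000 0.0000
    outer loop
      vertex 0.0 0.0 23.0
      vertex 0.0 10.0 0.0
      vertex 0.0 0.0 0.0
    endloop
  endfacet
  facet normal 1.0000 0.0000 0.0000
    outer loop
      vertex 18.0 0.0 0.0
      vertex 18.0 10.0 0.0
      vertex 18.0 0.0 23.0
    endloop
  endfacet
endsolid part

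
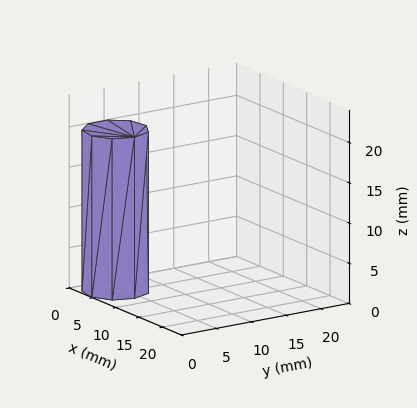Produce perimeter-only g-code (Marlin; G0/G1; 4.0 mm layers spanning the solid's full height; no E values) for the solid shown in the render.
Reading the render: the shape is a regular 9-sided prism (a cylinder approximated with 9 flat sides), circumscribed radius ≈ 4 mm, height ≈ 20 mm (dimensions read to the nearest mm from the axis ticks). For the g-code, the solid's height is divided into equal slices at the stated Δz and each level perimeter traced with G1 moves after a G0 lift.

; perimeter-only toolpath
G21 ; units = mm
G90 ; absolute positioning
G28 ; home
; layer 1
G0 Z4.0
G0 X8.0 Y4.0
G1 X7.1 Y6.6
G1 X4.7 Y7.9
G1 X2.0 Y7.5
G1 X0.2 Y5.4
G1 X0.2 Y2.6
G1 X2.0 Y0.5
G1 X4.7 Y0.1
G1 X7.1 Y1.4
G1 X8.0 Y4.0
; layer 2
G0 Z8.0
G0 X8.0 Y4.0
G1 X7.1 Y6.6
G1 X4.7 Y7.9
G1 X2.0 Y7.5
G1 X0.2 Y5.4
G1 X0.2 Y2.6
G1 X2.0 Y0.5
G1 X4.7 Y0.1
G1 X7.1 Y1.4
G1 X8.0 Y4.0
; layer 3
G0 Z12.0
G0 X8.0 Y4.0
G1 X7.1 Y6.6
G1 X4.7 Y7.9
G1 X2.0 Y7.5
G1 X0.2 Y5.4
G1 X0.2 Y2.6
G1 X2.0 Y0.5
G1 X4.7 Y0.1
G1 X7.1 Y1.4
G1 X8.0 Y4.0
; layer 4
G0 Z16.0
G0 X8.0 Y4.0
G1 X7.1 Y6.6
G1 X4.7 Y7.9
G1 X2.0 Y7.5
G1 X0.2 Y5.4
G1 X0.2 Y2.6
G1 X2.0 Y0.5
G1 X4.7 Y0.1
G1 X7.1 Y1.4
G1 X8.0 Y4.0
; layer 5
G0 Z20.0
G0 X8.0 Y4.0
G1 X7.1 Y6.6
G1 X4.7 Y7.9
G1 X2.0 Y7.5
G1 X0.2 Y5.4
G1 X0.2 Y2.6
G1 X2.0 Y0.5
G1 X4.7 Y0.1
G1 X7.1 Y1.4
G1 X8.0 Y4.0
M2 ; end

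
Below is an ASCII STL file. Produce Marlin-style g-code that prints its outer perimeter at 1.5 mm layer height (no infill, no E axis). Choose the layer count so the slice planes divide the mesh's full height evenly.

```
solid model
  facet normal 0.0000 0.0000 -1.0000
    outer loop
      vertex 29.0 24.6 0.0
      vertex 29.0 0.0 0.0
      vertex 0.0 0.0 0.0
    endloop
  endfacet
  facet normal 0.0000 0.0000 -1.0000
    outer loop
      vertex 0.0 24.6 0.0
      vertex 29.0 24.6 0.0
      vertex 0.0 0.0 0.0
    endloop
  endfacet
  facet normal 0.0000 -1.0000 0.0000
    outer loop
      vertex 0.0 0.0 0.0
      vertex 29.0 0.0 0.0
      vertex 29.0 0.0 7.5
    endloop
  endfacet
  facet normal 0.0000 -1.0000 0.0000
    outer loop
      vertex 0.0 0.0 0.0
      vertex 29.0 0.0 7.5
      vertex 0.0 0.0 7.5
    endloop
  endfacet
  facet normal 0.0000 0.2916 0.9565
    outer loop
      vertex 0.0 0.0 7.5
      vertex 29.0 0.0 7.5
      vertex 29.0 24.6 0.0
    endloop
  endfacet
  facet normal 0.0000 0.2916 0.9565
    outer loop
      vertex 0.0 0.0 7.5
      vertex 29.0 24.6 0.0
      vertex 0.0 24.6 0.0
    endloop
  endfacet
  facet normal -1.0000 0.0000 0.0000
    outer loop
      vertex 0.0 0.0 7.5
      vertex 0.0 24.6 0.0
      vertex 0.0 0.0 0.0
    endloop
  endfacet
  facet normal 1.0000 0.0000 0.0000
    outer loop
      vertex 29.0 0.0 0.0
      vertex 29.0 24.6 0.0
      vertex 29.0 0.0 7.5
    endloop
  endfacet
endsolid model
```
; perimeter-only toolpath
G21 ; units = mm
G90 ; absolute positioning
G28 ; home
; layer 1
G0 Z1.5
G0 X0.0 Y0.0
G1 X29.0 Y0.0
G1 X29.0 Y19.7
G1 X0.0 Y19.7
G1 X0.0 Y0.0
; layer 2
G0 Z3.0
G0 X0.0 Y0.0
G1 X29.0 Y0.0
G1 X29.0 Y14.8
G1 X0.0 Y14.8
G1 X0.0 Y0.0
; layer 3
G0 Z4.5
G0 X0.0 Y0.0
G1 X29.0 Y0.0
G1 X29.0 Y9.8
G1 X0.0 Y9.8
G1 X0.0 Y0.0
; layer 4
G0 Z6.0
G0 X0.0 Y0.0
G1 X29.0 Y0.0
G1 X29.0 Y4.9
G1 X0.0 Y4.9
G1 X0.0 Y0.0
M2 ; end

The solid is a wedge (ramp): 29 × 24.6 mm base, rising to 7.5 mm along the y=0 edge and sloping linearly to z=0 at y=24.6. Slicing at Δz = 1.5 mm — 5 equal slices spanning the solid's height, so layer i sits at z = i·h/5 — gives 4 non-empty perimeters. Each is a 4-segment closed polygon; G0 lifts to the layer z and rapids to the start vertex, then G1 traces the edges. The cross-section shrinks linearly with z (the slice at the apex is degenerate and omitted).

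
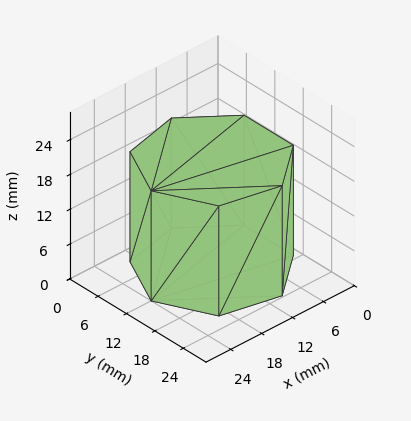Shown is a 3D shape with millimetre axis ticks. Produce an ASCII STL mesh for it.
Reading the render: the shape is a regular 7-sided prism (a cylinder approximated with 7 flat sides), circumscribed radius ≈ 12 mm, height ≈ 19 mm (dimensions read to the nearest mm from the axis ticks). For the STL, each face is triangulated and given an outward normal.

solid part
  facet normal 0.0000 0.0000 -1.0000
    outer loop
      vertex 9.330 23.699 0.000
      vertex 19.482 21.382 0.000
      vertex 24.000 12.000 0.000
    endloop
  endfacet
  facet normal 0.0000 0.0000 -1.0000
    outer loop
      vertex 1.188 17.207 0.000
      vertex 9.330 23.699 0.000
      vertex 24.000 12.000 0.000
    endloop
  endfacet
  facet normal 0.0000 0.0000 -1.0000
    outer loop
      vertex 1.188 6.793 0.000
      vertex 1.188 17.207 0.000
      vertex 24.000 12.000 0.000
    endloop
  endfacet
  facet normal 0.0000 0.0000 -1.0000
    outer loop
      vertex 9.330 0.301 0.000
      vertex 1.188 6.793 0.000
      vertex 24.000 12.000 0.000
    endloop
  endfacet
  facet normal 0.0000 0.0000 -1.0000
    outer loop
      vertex 19.482 2.618 0.000
      vertex 9.330 0.301 0.000
      vertex 24.000 12.000 0.000
    endloop
  endfacet
  facet normal 0.0000 0.0000 1.0000
    outer loop
      vertex 24.000 12.000 19.000
      vertex 19.482 21.382 19.000
      vertex 9.330 23.699 19.000
    endloop
  endfacet
  facet normal 0.0000 0.0000 1.0000
    outer loop
      vertex 24.000 12.000 19.000
      vertex 9.330 23.699 19.000
      vertex 1.188 17.207 19.000
    endloop
  endfacet
  facet normal 0.0000 0.0000 1.0000
    outer loop
      vertex 24.000 12.000 19.000
      vertex 1.188 17.207 19.000
      vertex 1.188 6.793 19.000
    endloop
  endfacet
  facet normal 0.0000 0.0000 1.0000
    outer loop
      vertex 24.000 12.000 19.000
      vertex 1.188 6.793 19.000
      vertex 9.330 0.301 19.000
    endloop
  endfacet
  facet normal 0.0000 0.0000 1.0000
    outer loop
      vertex 24.000 12.000 19.000
      vertex 9.330 0.301 19.000
      vertex 19.482 2.618 19.000
    endloop
  endfacet
  facet normal 0.9010 0.4339 0.0000
    outer loop
      vertex 24.000 12.000 0.000
      vertex 19.482 21.382 0.000
      vertex 19.482 21.382 19.000
    endloop
  endfacet
  facet normal 0.9010 0.4339 0.0000
    outer loop
      vertex 24.000 12.000 0.000
      vertex 19.482 21.382 19.000
      vertex 24.000 12.000 19.000
    endloop
  endfacet
  facet normal 0.2225 0.9749 0.0000
    outer loop
      vertex 19.482 21.382 0.000
      vertex 9.330 23.699 0.000
      vertex 9.330 23.699 19.000
    endloop
  endfacet
  facet normal 0.2225 0.9749 0.0000
    outer loop
      vertex 19.482 21.382 0.000
      vertex 9.330 23.699 19.000
      vertex 19.482 21.382 19.000
    endloop
  endfacet
  facet normal -0.6234 0.7819 0.0000
    outer loop
      vertex 9.330 23.699 0.000
      vertex 1.188 17.207 0.000
      vertex 1.188 17.207 19.000
    endloop
  endfacet
  facet normal -0.6234 0.7819 0.0000
    outer loop
      vertex 9.330 23.699 0.000
      vertex 1.188 17.207 19.000
      vertex 9.330 23.699 19.000
    endloop
  endfacet
  facet normal -1.0000 0.0000 0.0000
    outer loop
      vertex 1.188 17.207 0.000
      vertex 1.188 6.793 0.000
      vertex 1.188 6.793 19.000
    endloop
  endfacet
  facet normal -1.0000 0.0000 0.0000
    outer loop
      vertex 1.188 17.207 0.000
      vertex 1.188 6.793 19.000
      vertex 1.188 17.207 19.000
    endloop
  endfacet
  facet normal -0.6234 -0.7819 0.0000
    outer loop
      vertex 1.188 6.793 0.000
      vertex 9.330 0.301 0.000
      vertex 9.330 0.301 19.000
    endloop
  endfacet
  facet normal -0.6234 -0.7819 0.0000
    outer loop
      vertex 1.188 6.793 0.000
      vertex 9.330 0.301 19.000
      vertex 1.188 6.793 19.000
    endloop
  endfacet
  facet normal 0.2225 -0.9749 0.0000
    outer loop
      vertex 9.330 0.301 0.000
      vertex 19.482 2.618 0.000
      vertex 19.482 2.618 19.000
    endloop
  endfacet
  facet normal 0.2225 -0.9749 0.0000
    outer loop
      vertex 9.330 0.301 0.000
      vertex 19.482 2.618 19.000
      vertex 9.330 0.301 19.000
    endloop
  endfacet
  facet normal 0.9010 -0.4339 0.0000
    outer loop
      vertex 19.482 2.618 0.000
      vertex 24.000 12.000 0.000
      vertex 24.000 12.000 19.000
    endloop
  endfacet
  facet normal 0.9010 -0.4339 0.0000
    outer loop
      vertex 19.482 2.618 0.000
      vertex 24.000 12.000 19.000
      vertex 19.482 2.618 19.000
    endloop
  endfacet
endsolid part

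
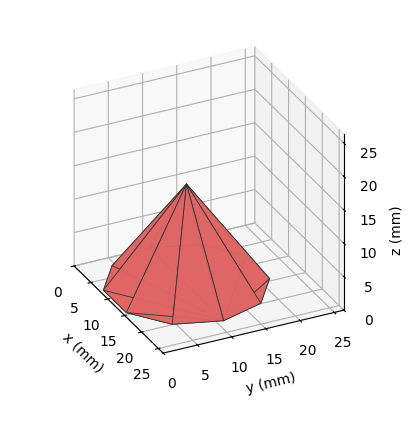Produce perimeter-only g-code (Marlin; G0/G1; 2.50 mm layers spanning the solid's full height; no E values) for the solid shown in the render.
Reading the render: the shape is a regular 10-sided pyramid, base circumscribed radius ≈ 11 mm, apex at z ≈ 15 mm (dimensions read to the nearest mm from the axis ticks). For the g-code, the solid's height is divided into equal slices at the stated Δz and each level perimeter traced with G1 moves after a G0 lift.

; perimeter-only toolpath
G21 ; units = mm
G90 ; absolute positioning
G28 ; home
; layer 1
G0 Z2.50
G0 X20.17 Y11.00
G1 X18.42 Y16.39
G1 X13.83 Y19.72
G1 X8.17 Y19.72
G1 X3.58 Y16.39
G1 X1.83 Y11.00
G1 X3.58 Y5.61
G1 X8.17 Y2.28
G1 X13.83 Y2.28
G1 X18.42 Y5.61
G1 X20.17 Y11.00
; layer 2
G0 Z5.00
G0 X18.33 Y11.00
G1 X16.93 Y15.31
G1 X13.27 Y17.97
G1 X8.73 Y17.97
G1 X5.07 Y15.31
G1 X3.67 Y11.00
G1 X5.07 Y6.69
G1 X8.73 Y4.03
G1 X13.27 Y4.03
G1 X16.93 Y6.69
G1 X18.33 Y11.00
; layer 3
G0 Z7.50
G0 X16.50 Y11.00
G1 X15.45 Y14.23
G1 X12.70 Y16.23
G1 X9.30 Y16.23
G1 X6.55 Y14.23
G1 X5.50 Y11.00
G1 X6.55 Y7.77
G1 X9.30 Y5.77
G1 X12.70 Y5.77
G1 X15.45 Y7.77
G1 X16.50 Y11.00
; layer 4
G0 Z10.00
G0 X14.67 Y11.00
G1 X13.97 Y13.16
G1 X12.13 Y14.49
G1 X9.87 Y14.49
G1 X8.03 Y13.16
G1 X7.33 Y11.00
G1 X8.03 Y8.84
G1 X9.87 Y7.51
G1 X12.13 Y7.51
G1 X13.97 Y8.84
G1 X14.67 Y11.00
; layer 5
G0 Z12.50
G0 X12.83 Y11.00
G1 X12.48 Y12.08
G1 X11.57 Y12.74
G1 X10.43 Y12.74
G1 X9.52 Y12.08
G1 X9.17 Y11.00
G1 X9.52 Y9.92
G1 X10.43 Y9.26
G1 X11.57 Y9.26
G1 X12.48 Y9.92
G1 X12.83 Y11.00
M2 ; end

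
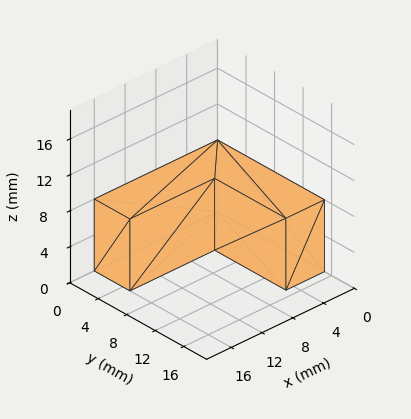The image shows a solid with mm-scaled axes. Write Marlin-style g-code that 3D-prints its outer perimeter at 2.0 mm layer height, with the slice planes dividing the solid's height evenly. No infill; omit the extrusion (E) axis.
Reading the render: the shape is an L-shaped prism: outer 16 × 15 mm, arm thicknesses ≈ 5 mm (horizontal) and 5 mm (vertical), extruded 8 mm in z (dimensions read to the nearest mm from the axis ticks). For the g-code, the solid's height is divided into equal slices at the stated Δz and each level perimeter traced with G1 moves after a G0 lift.

; perimeter-only toolpath
G21 ; units = mm
G90 ; absolute positioning
G28 ; home
; layer 1
G0 Z2.0
G0 X0.0 Y0.0
G1 X16.0 Y0.0
G1 X16.0 Y5.0
G1 X5.0 Y5.0
G1 X5.0 Y15.0
G1 X0.0 Y15.0
G1 X0.0 Y0.0
; layer 2
G0 Z4.0
G0 X0.0 Y0.0
G1 X16.0 Y0.0
G1 X16.0 Y5.0
G1 X5.0 Y5.0
G1 X5.0 Y15.0
G1 X0.0 Y15.0
G1 X0.0 Y0.0
; layer 3
G0 Z6.0
G0 X0.0 Y0.0
G1 X16.0 Y0.0
G1 X16.0 Y5.0
G1 X5.0 Y5.0
G1 X5.0 Y15.0
G1 X0.0 Y15.0
G1 X0.0 Y0.0
; layer 4
G0 Z8.0
G0 X0.0 Y0.0
G1 X16.0 Y0.0
G1 X16.0 Y5.0
G1 X5.0 Y5.0
G1 X5.0 Y15.0
G1 X0.0 Y15.0
G1 X0.0 Y0.0
M2 ; end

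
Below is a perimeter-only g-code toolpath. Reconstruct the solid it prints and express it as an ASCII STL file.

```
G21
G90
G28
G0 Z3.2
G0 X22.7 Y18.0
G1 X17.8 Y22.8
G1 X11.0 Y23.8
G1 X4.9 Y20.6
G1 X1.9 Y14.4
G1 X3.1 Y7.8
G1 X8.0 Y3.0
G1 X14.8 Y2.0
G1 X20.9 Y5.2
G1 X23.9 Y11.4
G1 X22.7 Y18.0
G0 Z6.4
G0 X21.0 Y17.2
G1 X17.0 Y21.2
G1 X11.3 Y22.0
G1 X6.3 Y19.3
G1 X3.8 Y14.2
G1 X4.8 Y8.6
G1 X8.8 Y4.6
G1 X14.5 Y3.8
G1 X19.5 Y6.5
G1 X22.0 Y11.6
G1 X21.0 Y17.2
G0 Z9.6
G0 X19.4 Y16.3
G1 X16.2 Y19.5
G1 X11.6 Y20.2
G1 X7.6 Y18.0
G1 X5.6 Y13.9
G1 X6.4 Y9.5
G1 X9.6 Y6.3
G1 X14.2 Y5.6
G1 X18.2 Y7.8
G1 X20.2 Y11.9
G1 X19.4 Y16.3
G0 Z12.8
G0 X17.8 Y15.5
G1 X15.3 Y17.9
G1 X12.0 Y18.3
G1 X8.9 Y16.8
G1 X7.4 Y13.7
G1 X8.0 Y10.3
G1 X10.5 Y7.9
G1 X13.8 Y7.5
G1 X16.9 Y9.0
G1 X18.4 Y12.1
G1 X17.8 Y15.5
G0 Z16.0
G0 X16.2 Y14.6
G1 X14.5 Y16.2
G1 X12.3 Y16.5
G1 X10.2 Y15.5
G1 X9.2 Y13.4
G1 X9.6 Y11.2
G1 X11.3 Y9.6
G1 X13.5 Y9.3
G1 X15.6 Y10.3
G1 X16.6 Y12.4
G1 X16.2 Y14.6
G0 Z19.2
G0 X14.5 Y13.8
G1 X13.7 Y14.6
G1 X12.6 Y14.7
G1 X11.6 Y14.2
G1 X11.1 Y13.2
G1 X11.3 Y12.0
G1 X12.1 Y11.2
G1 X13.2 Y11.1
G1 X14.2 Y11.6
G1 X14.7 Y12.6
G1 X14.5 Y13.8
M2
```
solid part
  facet normal 0.0000 0.0000 -1.0000
    outer loop
      vertex 10.7 25.6 0.0
      vertex 18.6 24.5 0.0
      vertex 24.3 18.9 0.0
    endloop
  endfacet
  facet normal 0.0000 0.0000 -1.0000
    outer loop
      vertex 3.6 21.9 0.0
      vertex 10.7 25.6 0.0
      vertex 24.3 18.9 0.0
    endloop
  endfacet
  facet normal 0.0000 0.0000 -1.0000
    outer loop
      vertex 0.1 14.7 0.0
      vertex 3.6 21.9 0.0
      vertex 24.3 18.9 0.0
    endloop
  endfacet
  facet normal 0.0000 0.0000 -1.0000
    outer loop
      vertex 1.5 6.9 0.0
      vertex 0.1 14.7 0.0
      vertex 24.3 18.9 0.0
    endloop
  endfacet
  facet normal 0.0000 0.0000 -1.0000
    outer loop
      vertex 7.2 1.3 0.0
      vertex 1.5 6.9 0.0
      vertex 24.3 18.9 0.0
    endloop
  endfacet
  facet normal 0.0000 0.0000 -1.0000
    outer loop
      vertex 15.1 0.2 0.0
      vertex 7.2 1.3 0.0
      vertex 24.3 18.9 0.0
    endloop
  endfacet
  facet normal 0.0000 0.0000 -1.0000
    outer loop
      vertex 22.2 3.9 0.0
      vertex 15.1 0.2 0.0
      vertex 24.3 18.9 0.0
    endloop
  endfacet
  facet normal 0.0000 0.0000 -1.0000
    outer loop
      vertex 25.7 11.1 0.0
      vertex 22.2 3.9 0.0
      vertex 24.3 18.9 0.0
    endloop
  endfacet
  facet normal 0.6147 0.6256 0.4804
    outer loop
      vertex 24.3 18.9 0.0
      vertex 18.6 24.5 0.0
      vertex 12.9 12.9 22.4
    endloop
  endfacet
  facet normal 0.1209 0.8686 0.4806
    outer loop
      vertex 18.6 24.5 0.0
      vertex 10.7 25.6 0.0
      vertex 12.9 12.9 22.4
    endloop
  endfacet
  facet normal -0.4052 0.7776 0.4807
    outer loop
      vertex 10.7 25.6 0.0
      vertex 3.6 21.9 0.0
      vertex 12.9 12.9 22.4
    endloop
  endfacet
  facet normal -0.7884 0.3832 0.4813
    outer loop
      vertex 3.6 21.9 0.0
      vertex 0.1 14.7 0.0
      vertex 12.9 12.9 22.4
    endloop
  endfacet
  facet normal -0.8631 -0.1549 0.4807
    outer loop
      vertex 0.1 14.7 0.0
      vertex 1.5 6.9 0.0
      vertex 12.9 12.9 22.4
    endloop
  endfacet
  facet normal -0.6147 -0.6256 0.4804
    outer loop
      vertex 1.5 6.9 0.0
      vertex 7.2 1.3 0.0
      vertex 12.9 12.9 22.4
    endloop
  endfacet
  facet normal -0.1209 -0.8686 0.4806
    outer loop
      vertex 7.2 1.3 0.0
      vertex 15.1 0.2 0.0
      vertex 12.9 12.9 22.4
    endloop
  endfacet
  facet normal 0.4052 -0.7776 0.4807
    outer loop
      vertex 15.1 0.2 0.0
      vertex 22.2 3.9 0.0
      vertex 12.9 12.9 22.4
    endloop
  endfacet
  facet normal 0.7884 -0.3832 0.4813
    outer loop
      vertex 22.2 3.9 0.0
      vertex 25.7 11.1 0.0
      vertex 12.9 12.9 22.4
    endloop
  endfacet
  facet normal 0.8631 0.1549 0.4807
    outer loop
      vertex 25.7 11.1 0.0
      vertex 24.3 18.9 0.0
      vertex 12.9 12.9 22.4
    endloop
  endfacet
endsolid part

The G0 Z moves step by Δz≈3.2 mm. The G1 loops shrink linearly with z, so the solid tapers from its base footprint up to z≈22.4. Closing with a flat bottom cap and the tapered top and triangulating gives 18 facets — a regular 10-sided pyramid, base circumscribed radius ≈ 12.9 mm, apex at z ≈ 22.4 mm.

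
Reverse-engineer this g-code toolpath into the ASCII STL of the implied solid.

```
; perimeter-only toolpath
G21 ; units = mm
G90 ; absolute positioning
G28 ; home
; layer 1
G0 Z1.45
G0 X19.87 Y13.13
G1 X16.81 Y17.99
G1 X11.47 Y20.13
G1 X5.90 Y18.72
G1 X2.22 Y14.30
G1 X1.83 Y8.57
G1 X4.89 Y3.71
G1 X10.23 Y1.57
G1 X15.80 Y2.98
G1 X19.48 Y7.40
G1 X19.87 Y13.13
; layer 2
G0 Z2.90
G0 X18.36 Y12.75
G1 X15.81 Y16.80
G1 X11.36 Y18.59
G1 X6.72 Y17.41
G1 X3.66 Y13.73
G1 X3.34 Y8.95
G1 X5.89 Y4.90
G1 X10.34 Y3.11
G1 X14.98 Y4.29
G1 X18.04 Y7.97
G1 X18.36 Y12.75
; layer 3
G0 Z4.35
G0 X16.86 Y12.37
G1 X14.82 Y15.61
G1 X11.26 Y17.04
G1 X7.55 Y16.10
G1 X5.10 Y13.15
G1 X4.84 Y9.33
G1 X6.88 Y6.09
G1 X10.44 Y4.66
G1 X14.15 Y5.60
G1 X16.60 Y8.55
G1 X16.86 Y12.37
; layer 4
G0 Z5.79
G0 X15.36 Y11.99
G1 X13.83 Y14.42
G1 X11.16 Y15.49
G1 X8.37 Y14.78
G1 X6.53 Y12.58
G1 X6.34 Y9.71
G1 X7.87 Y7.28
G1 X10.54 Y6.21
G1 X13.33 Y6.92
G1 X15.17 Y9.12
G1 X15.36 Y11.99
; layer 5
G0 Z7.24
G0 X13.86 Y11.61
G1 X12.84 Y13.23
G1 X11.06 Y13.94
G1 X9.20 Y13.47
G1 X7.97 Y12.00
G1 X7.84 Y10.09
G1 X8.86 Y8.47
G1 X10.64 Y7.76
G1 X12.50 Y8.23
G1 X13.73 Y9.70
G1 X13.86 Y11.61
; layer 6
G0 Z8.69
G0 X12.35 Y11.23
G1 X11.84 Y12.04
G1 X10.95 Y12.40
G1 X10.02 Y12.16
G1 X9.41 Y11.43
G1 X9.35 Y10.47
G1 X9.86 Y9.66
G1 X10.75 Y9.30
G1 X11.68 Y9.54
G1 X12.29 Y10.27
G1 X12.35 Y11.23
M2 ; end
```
solid part
  facet normal 0.0000 0.0000 -1.0000
    outer loop
      vertex 11.57 21.68 0.00
      vertex 17.80 19.18 0.00
      vertex 21.37 13.51 0.00
    endloop
  endfacet
  facet normal 0.0000 0.0000 -1.0000
    outer loop
      vertex 5.07 20.03 0.00
      vertex 11.57 21.68 0.00
      vertex 21.37 13.51 0.00
    endloop
  endfacet
  facet normal 0.0000 0.0000 -1.0000
    outer loop
      vertex 0.78 14.88 0.00
      vertex 5.07 20.03 0.00
      vertex 21.37 13.51 0.00
    endloop
  endfacet
  facet normal 0.0000 0.0000 -1.0000
    outer loop
      vertex 0.33 8.19 0.00
      vertex 0.78 14.88 0.00
      vertex 21.37 13.51 0.00
    endloop
  endfacet
  facet normal 0.0000 0.0000 -1.0000
    outer loop
      vertex 3.90 2.52 0.00
      vertex 0.33 8.19 0.00
      vertex 21.37 13.51 0.00
    endloop
  endfacet
  facet normal 0.0000 0.0000 -1.0000
    outer loop
      vertex 10.13 0.02 0.00
      vertex 3.90 2.52 0.00
      vertex 21.37 13.51 0.00
    endloop
  endfacet
  facet normal 0.0000 0.0000 -1.0000
    outer loop
      vertex 16.63 1.67 0.00
      vertex 10.13 0.02 0.00
      vertex 21.37 13.51 0.00
    endloop
  endfacet
  facet normal 0.0000 0.0000 -1.0000
    outer loop
      vertex 20.92 6.82 0.00
      vertex 16.63 1.67 0.00
      vertex 21.37 13.51 0.00
    endloop
  endfacet
  facet normal 0.5931 0.3734 0.7133
    outer loop
      vertex 21.37 13.51 0.00
      vertex 17.80 19.18 0.00
      vertex 10.85 10.85 10.14
    endloop
  endfacet
  facet normal 0.2610 0.6505 0.7133
    outer loop
      vertex 17.80 19.18 0.00
      vertex 11.57 21.68 0.00
      vertex 10.85 10.85 10.14
    endloop
  endfacet
  facet normal -0.1724 0.6793 0.7133
    outer loop
      vertex 11.57 21.68 0.00
      vertex 5.07 20.03 0.00
      vertex 10.85 10.85 10.14
    endloop
  endfacet
  facet normal -0.5386 0.4487 0.7132
    outer loop
      vertex 5.07 20.03 0.00
      vertex 0.78 14.88 0.00
      vertex 10.85 10.85 10.14
    endloop
  endfacet
  facet normal -0.6994 0.0470 0.7132
    outer loop
      vertex 0.78 14.88 0.00
      vertex 0.33 8.19 0.00
      vertex 10.85 10.85 10.14
    endloop
  endfacet
  facet normal -0.5931 -0.3734 0.7133
    outer loop
      vertex 0.33 8.19 0.00
      vertex 3.90 2.52 0.00
      vertex 10.85 10.85 10.14
    endloop
  endfacet
  facet normal -0.2610 -0.6505 0.7133
    outer loop
      vertex 3.90 2.52 0.00
      vertex 10.13 0.02 0.00
      vertex 10.85 10.85 10.14
    endloop
  endfacet
  facet normal 0.1724 -0.6793 0.7133
    outer loop
      vertex 10.13 0.02 0.00
      vertex 16.63 1.67 0.00
      vertex 10.85 10.85 10.14
    endloop
  endfacet
  facet normal 0.5386 -0.4487 0.7132
    outer loop
      vertex 16.63 1.67 0.00
      vertex 20.92 6.82 0.00
      vertex 10.85 10.85 10.14
    endloop
  endfacet
  facet normal 0.6994 -0.0470 0.7132
    outer loop
      vertex 20.92 6.82 0.00
      vertex 21.37 13.51 0.00
      vertex 10.85 10.85 10.14
    endloop
  endfacet
endsolid part

The G0 Z moves step by Δz≈1.45 mm. The G1 loops shrink linearly with z, so the solid tapers from its base footprint up to z≈10.1. Closing with a flat bottom cap and the tapered top and triangulating gives 18 facets — a regular 10-sided pyramid, base circumscribed radius ≈ 10.8 mm, apex at z ≈ 10.1 mm.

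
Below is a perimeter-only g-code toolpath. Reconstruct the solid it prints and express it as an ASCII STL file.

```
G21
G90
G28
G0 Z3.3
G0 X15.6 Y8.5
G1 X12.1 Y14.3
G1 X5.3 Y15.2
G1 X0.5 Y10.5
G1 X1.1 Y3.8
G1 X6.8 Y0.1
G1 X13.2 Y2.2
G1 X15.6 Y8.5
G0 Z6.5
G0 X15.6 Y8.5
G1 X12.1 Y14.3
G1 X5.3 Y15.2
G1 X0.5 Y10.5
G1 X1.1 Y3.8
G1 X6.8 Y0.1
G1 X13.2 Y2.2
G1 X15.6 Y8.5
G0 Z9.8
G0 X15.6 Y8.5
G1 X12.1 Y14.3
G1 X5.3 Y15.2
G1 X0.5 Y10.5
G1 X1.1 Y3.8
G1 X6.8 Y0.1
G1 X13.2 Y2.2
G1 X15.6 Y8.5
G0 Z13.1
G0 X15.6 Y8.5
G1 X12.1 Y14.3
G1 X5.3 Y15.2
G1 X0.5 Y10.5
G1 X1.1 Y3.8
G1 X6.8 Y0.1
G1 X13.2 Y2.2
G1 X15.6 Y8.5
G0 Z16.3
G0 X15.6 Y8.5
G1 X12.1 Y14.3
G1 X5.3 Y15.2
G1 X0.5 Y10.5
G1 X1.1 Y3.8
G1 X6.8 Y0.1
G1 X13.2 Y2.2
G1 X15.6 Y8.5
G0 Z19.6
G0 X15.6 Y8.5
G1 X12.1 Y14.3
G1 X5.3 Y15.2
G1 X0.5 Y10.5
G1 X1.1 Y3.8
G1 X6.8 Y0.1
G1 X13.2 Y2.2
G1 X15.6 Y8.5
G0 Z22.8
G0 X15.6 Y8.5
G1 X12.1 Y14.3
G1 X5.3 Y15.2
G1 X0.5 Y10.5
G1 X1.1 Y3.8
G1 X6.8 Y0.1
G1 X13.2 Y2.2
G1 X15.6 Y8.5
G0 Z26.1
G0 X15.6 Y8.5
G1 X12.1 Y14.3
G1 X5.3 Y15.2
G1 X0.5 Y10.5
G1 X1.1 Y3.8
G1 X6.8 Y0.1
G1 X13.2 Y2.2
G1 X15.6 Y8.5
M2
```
solid part
  facet normal 0.0000 0.0000 -1.0000
    outer loop
      vertex 5.3 15.2 0.0
      vertex 12.1 14.3 0.0
      vertex 15.6 8.5 0.0
    endloop
  endfacet
  facet normal 0.0000 0.0000 -1.0000
    outer loop
      vertex 0.5 10.5 0.0
      vertex 5.3 15.2 0.0
      vertex 15.6 8.5 0.0
    endloop
  endfacet
  facet normal 0.0000 0.0000 -1.0000
    outer loop
      vertex 1.1 3.8 0.0
      vertex 0.5 10.5 0.0
      vertex 15.6 8.5 0.0
    endloop
  endfacet
  facet normal 0.0000 0.0000 -1.0000
    outer loop
      vertex 6.8 0.1 0.0
      vertex 1.1 3.8 0.0
      vertex 15.6 8.5 0.0
    endloop
  endfacet
  facet normal 0.0000 0.0000 -1.0000
    outer loop
      vertex 13.2 2.2 0.0
      vertex 6.8 0.1 0.0
      vertex 15.6 8.5 0.0
    endloop
  endfacet
  facet normal 0.0000 0.0000 1.0000
    outer loop
      vertex 15.6 8.5 26.1
      vertex 12.1 14.3 26.1
      vertex 5.3 15.2 26.1
    endloop
  endfacet
  facet normal 0.0000 0.0000 1.0000
    outer loop
      vertex 15.6 8.5 26.1
      vertex 5.3 15.2 26.1
      vertex 0.5 10.5 26.1
    endloop
  endfacet
  facet normal 0.0000 0.0000 1.0000
    outer loop
      vertex 15.6 8.5 26.1
      vertex 0.5 10.5 26.1
      vertex 1.1 3.8 26.1
    endloop
  endfacet
  facet normal 0.0000 0.0000 1.0000
    outer loop
      vertex 15.6 8.5 26.1
      vertex 1.1 3.8 26.1
      vertex 6.8 0.1 26.1
    endloop
  endfacet
  facet normal 0.0000 0.0000 1.0000
    outer loop
      vertex 15.6 8.5 26.1
      vertex 6.8 0.1 26.1
      vertex 13.2 2.2 26.1
    endloop
  endfacet
  facet normal 0.8562 0.5167 0.0000
    outer loop
      vertex 15.6 8.5 0.0
      vertex 12.1 14.3 0.0
      vertex 12.1 14.3 26.1
    endloop
  endfacet
  facet normal 0.8562 0.5167 0.0000
    outer loop
      vertex 15.6 8.5 0.0
      vertex 12.1 14.3 26.1
      vertex 15.6 8.5 26.1
    endloop
  endfacet
  facet normal 0.1312 0.9914 0.0000
    outer loop
      vertex 12.1 14.3 0.0
      vertex 5.3 15.2 0.0
      vertex 5.3 15.2 26.1
    endloop
  endfacet
  facet normal 0.1312 0.9914 0.0000
    outer loop
      vertex 12.1 14.3 0.0
      vertex 5.3 15.2 26.1
      vertex 12.1 14.3 26.1
    endloop
  endfacet
  facet normal -0.6996 0.7145 0.0000
    outer loop
      vertex 5.3 15.2 0.0
      vertex 0.5 10.5 0.0
      vertex 0.5 10.5 26.1
    endloop
  endfacet
  facet normal -0.6996 0.7145 0.0000
    outer loop
      vertex 5.3 15.2 0.0
      vertex 0.5 10.5 26.1
      vertex 5.3 15.2 26.1
    endloop
  endfacet
  facet normal -0.9960 -0.0892 0.0000
    outer loop
      vertex 0.5 10.5 0.0
      vertex 1.1 3.8 0.0
      vertex 1.1 3.8 26.1
    endloop
  endfacet
  facet normal -0.9960 -0.0892 0.0000
    outer loop
      vertex 0.5 10.5 0.0
      vertex 1.1 3.8 26.1
      vertex 0.5 10.5 26.1
    endloop
  endfacet
  facet normal -0.5445 -0.8388 0.0000
    outer loop
      vertex 1.1 3.8 0.0
      vertex 6.8 0.1 0.0
      vertex 6.8 0.1 26.1
    endloop
  endfacet
  facet normal -0.5445 -0.8388 0.0000
    outer loop
      vertex 1.1 3.8 0.0
      vertex 6.8 0.1 26.1
      vertex 1.1 3.8 26.1
    endloop
  endfacet
  facet normal 0.3118 -0.9502 0.0000
    outer loop
      vertex 6.8 0.1 0.0
      vertex 13.2 2.2 0.0
      vertex 13.2 2.2 26.1
    endloop
  endfacet
  facet normal 0.3118 -0.9502 0.0000
    outer loop
      vertex 6.8 0.1 0.0
      vertex 13.2 2.2 26.1
      vertex 6.8 0.1 26.1
    endloop
  endfacet
  facet normal 0.9345 -0.3560 0.0000
    outer loop
      vertex 13.2 2.2 0.0
      vertex 15.6 8.5 0.0
      vertex 15.6 8.5 26.1
    endloop
  endfacet
  facet normal 0.9345 -0.3560 0.0000
    outer loop
      vertex 13.2 2.2 0.0
      vertex 15.6 8.5 26.1
      vertex 13.2 2.2 26.1
    endloop
  endfacet
endsolid part

The G0 Z moves step by Δz≈3.3 mm. Every layer's G1 loop is the same polygon, so the solid is a straight extrusion of it from z=0 to z≈26.1. Closing with flat bottom and top caps and triangulating gives 24 facets — a regular 7-sided prism (a cylinder approximated with 7 flat sides), circumscribed radius ≈ 7.8 mm, height ≈ 26.1 mm.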